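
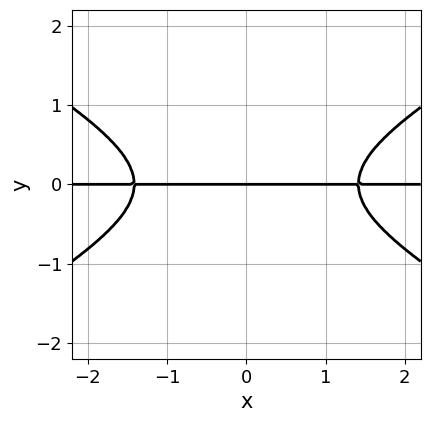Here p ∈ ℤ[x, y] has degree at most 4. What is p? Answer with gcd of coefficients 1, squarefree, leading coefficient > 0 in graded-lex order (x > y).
(a) Degree: a generic line meets the curve in up to 3 points, so deg p = 3.
(b) Symmetries: the x ↦ −x reflection is a symmetry, so x appears only in even powers.
(c) From the axis intercepts and sections: the visible x-axis segment lies entirely on the curve; one y-axis crossing is at y = 0.
(d) These observations pin down the coefficients.

x^2*y - 3*y^3 - 2*y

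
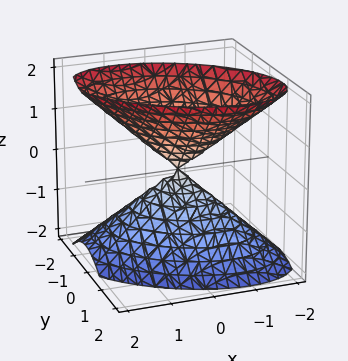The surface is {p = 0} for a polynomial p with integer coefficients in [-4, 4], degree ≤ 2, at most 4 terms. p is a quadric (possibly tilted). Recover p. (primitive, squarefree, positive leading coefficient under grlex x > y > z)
The picture has 2 separate pieces. Treating them together as one polynomial.
The degree is 2 — a generic line meets the surface in up to 2 points.
Reading off the gridlines: it meets the x-axis at x = 0 (among the integer gridlines); it meets the z-axis at z = 0 (among the integer gridlines).
Together with the visible shape, these determine p as stated.

2*x^2 + 2*x*y + 3*y^2 - 2*z^2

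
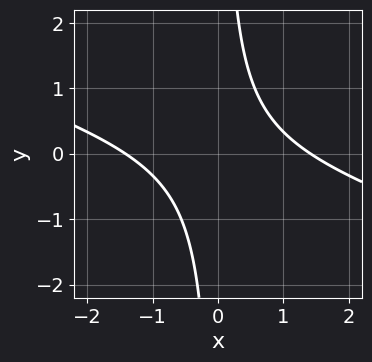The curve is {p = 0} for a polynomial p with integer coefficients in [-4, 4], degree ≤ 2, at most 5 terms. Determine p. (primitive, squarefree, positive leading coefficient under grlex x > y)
x^2 + 3*x*y - 2

1. deg p = 2. A generic line meets the curve in up to 2 points.
2. From the axis intercepts and sections: no y-intercept at any integer in the box.
3. Together with the visible shape, these determine p as stated.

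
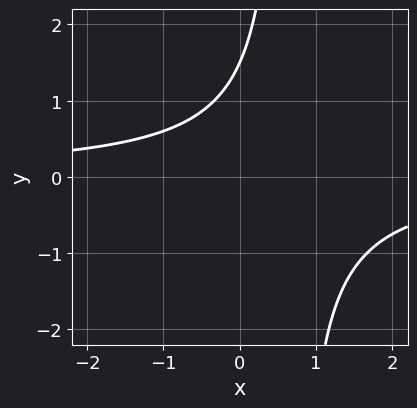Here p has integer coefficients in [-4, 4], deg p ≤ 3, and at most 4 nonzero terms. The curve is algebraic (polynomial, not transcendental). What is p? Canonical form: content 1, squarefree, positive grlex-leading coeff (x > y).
(a) Degree: a generic line meets the curve in up to 2 points, so deg p = 2.
(b) Observable constraints: the curve avoids every integer x-axis point in the box.
(c) Assembling these constraints gives the stated polynomial.

3*x*y - 2*y + 3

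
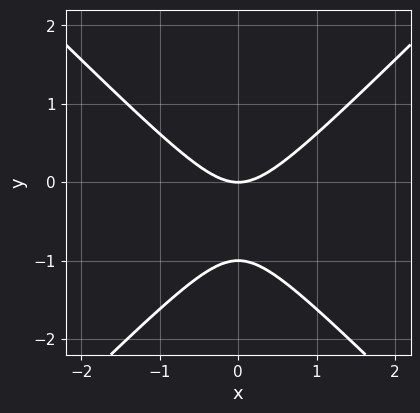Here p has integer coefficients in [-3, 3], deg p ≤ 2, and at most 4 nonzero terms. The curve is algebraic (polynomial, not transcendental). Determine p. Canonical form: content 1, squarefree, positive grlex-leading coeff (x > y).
1. The degree is 2 — a generic line meets the curve in up to 2 points.
2. Symmetries: the x ↦ −x reflection is a symmetry, so x appears only in even powers.
3. From the visible intercepts: the y-axis gridline crossings are at y ∈ {-1, 0}; it meets the x-axis at x = 0 (among the integer gridlines).
4. Putting this together gives p.

x^2 - y^2 - y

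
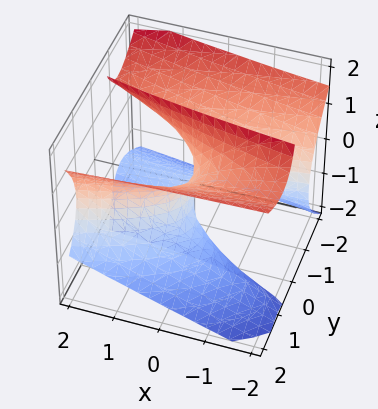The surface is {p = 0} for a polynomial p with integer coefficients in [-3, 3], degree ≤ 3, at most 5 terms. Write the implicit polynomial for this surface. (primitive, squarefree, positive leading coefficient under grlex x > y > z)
x*y*z + 2*y^3 - 3*y*z^2 - x*y - 2*x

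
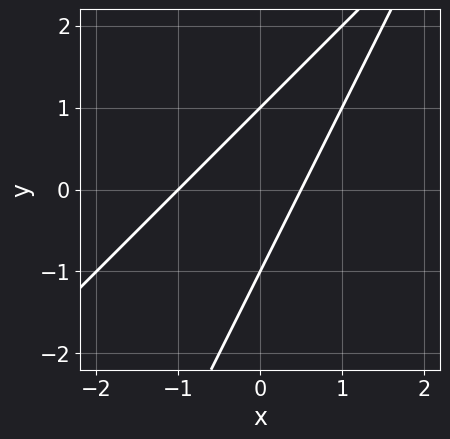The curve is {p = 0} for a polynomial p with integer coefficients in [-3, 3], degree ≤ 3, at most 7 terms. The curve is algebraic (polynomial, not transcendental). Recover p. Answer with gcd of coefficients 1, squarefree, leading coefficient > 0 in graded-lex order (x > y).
2*x^2 - 3*x*y + y^2 + x - 1

The degree is 2 — the shape is more complex than any degree-1 curve.
Against the integer gridlines: it meets the x-axis at x = -1 (among the integer gridlines); the y-axis gridline crossings are at y ∈ {-1, 1}.
Matching integer coefficients to the picture gives p.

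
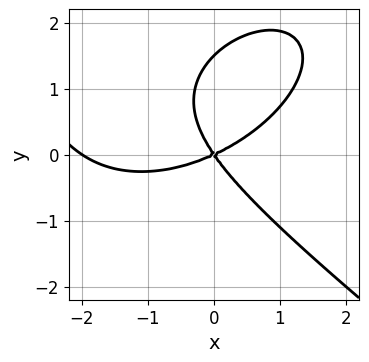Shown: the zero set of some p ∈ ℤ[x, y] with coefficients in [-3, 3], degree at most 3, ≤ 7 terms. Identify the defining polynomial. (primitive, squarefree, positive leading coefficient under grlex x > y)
First, deg p = 3. No degree-2 curve has this shape.
Then, from the visible intercepts: it meets the y-axis at y = 0 (among the integer gridlines); the x-axis gridline crossings are at x ∈ {-2, 0}.
Finally, fitting integer coefficients to these (and the overall shape) gives p.

x^3 + 2*y^3 + 2*x^2 - 3*x*y - 3*y^2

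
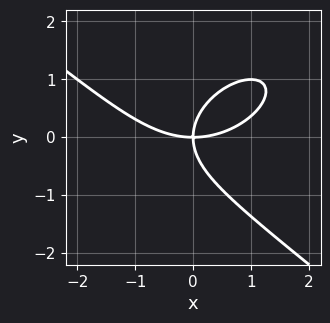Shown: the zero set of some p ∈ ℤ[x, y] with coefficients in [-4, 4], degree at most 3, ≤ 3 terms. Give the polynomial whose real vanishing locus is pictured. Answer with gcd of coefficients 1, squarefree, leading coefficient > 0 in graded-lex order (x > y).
x^3 + 2*y^3 - 3*x*y

1. The degree is 3 — no degree-2 curve has this shape.
2. Reading off the gridlines: it crosses the x-axis at the gridline x = 0; one y-axis crossing is at y = 0.
3. Assembling these constraints gives the stated polynomial.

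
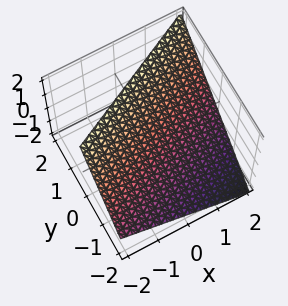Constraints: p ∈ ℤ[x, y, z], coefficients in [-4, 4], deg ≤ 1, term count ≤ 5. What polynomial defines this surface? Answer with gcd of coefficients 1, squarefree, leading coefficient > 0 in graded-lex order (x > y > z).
First, the degree is 1 — every cross-section is a straight line — this is a plane.
Next, checking where it meets the axes: one x-axis crossing is at x = 2; one y-axis crossing is at y = -1.
Finally, the integer polynomial consistent with all of this is the stated p. Check: (0, 0, 1) on the z-axis lies on the surface, and p(0, 0, 1) = 0. ✓

x - 2*y + 2*z - 2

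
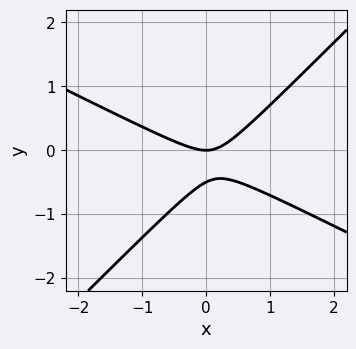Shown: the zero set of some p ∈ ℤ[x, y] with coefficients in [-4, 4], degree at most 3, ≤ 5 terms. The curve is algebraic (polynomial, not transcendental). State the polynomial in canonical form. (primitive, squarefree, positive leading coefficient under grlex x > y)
(a) Degree: a generic line meets the curve in up to 2 points, so deg p = 2.
(b) From the visible intercepts: it meets the y-axis at y = 0 (among the integer gridlines); it meets the x-axis at x = 0 (among the integer gridlines).
(c) Putting this together gives p.

x^2 + x*y - 2*y^2 - y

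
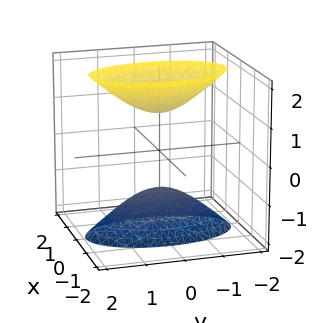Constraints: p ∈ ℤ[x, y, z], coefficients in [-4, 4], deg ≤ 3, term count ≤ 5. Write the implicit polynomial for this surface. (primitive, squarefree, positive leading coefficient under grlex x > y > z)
(a) I count 2 distinct pieces. They look like related sheets of one shape, so recover p as a whole.
(b) deg p = 2. Two separate bowl-shaped sheets opening away from each other; a quadric.
(c) Symmetries: mirror symmetry z ↦ −z ⇒ only even powers of z; the x ↦ −x reflection is a symmetry, so x appears only in even powers; the y ↦ −y reflection is a symmetry, so y appears only in even powers.
(d) Reading off the gridlines: among the integer gridlines, it crosses the z-axis at z ∈ {-1, 1}; the surface avoids every integer x-axis point in the box.
(e) Solving for integer coefficients yields p as stated.

3*x^2 + y^2 - z^2 + 1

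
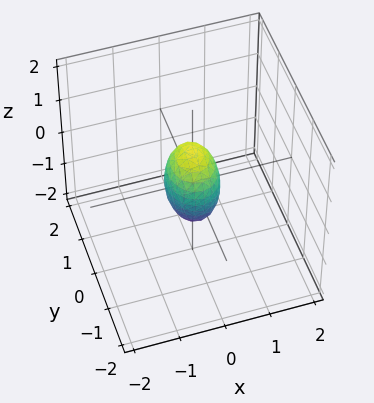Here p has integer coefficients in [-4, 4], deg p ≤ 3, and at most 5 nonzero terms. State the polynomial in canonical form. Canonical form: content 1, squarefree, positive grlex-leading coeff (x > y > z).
First, deg p = 2. Bounded and convex; a quadric.
Then, symmetries: mirror symmetry y ↦ −y ⇒ only even powers of y; the x ↦ −x reflection is a symmetry, so x appears only in even powers; mirror symmetry z ↦ −z ⇒ only even powers of z.
Next, checking where it meets the axes: among the integer gridlines, it crosses the z-axis at z ∈ {-1, 1}.
Finally, fitting integer coefficients to these (and the overall shape) gives p.

3*x^2 + 2*y^2 + z^2 - 1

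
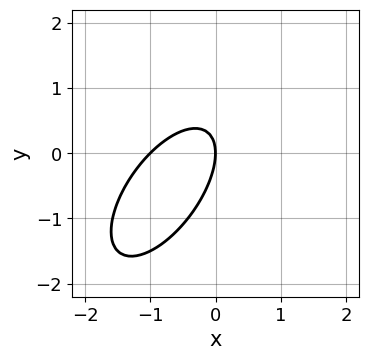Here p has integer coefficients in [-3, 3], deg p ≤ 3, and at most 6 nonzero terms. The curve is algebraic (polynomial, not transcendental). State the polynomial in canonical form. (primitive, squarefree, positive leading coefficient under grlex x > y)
3*x^2 - 3*x*y + 2*y^2 + 3*x

(a) deg p = 2. The shape is more complex than any degree-1 curve.
(b) From the axis intercepts and sections: it meets the y-axis at y = 0 (among the integer gridlines); among the integer gridlines, it crosses the x-axis at x ∈ {-1, 0}.
(c) Matching integer coefficients to the picture gives p.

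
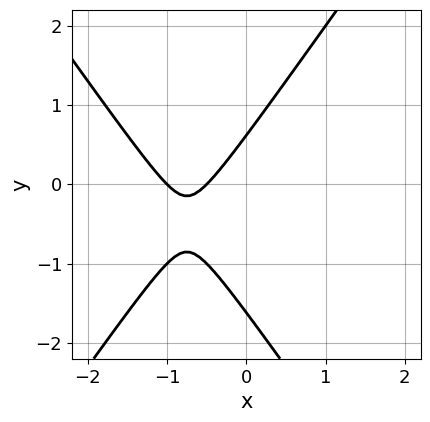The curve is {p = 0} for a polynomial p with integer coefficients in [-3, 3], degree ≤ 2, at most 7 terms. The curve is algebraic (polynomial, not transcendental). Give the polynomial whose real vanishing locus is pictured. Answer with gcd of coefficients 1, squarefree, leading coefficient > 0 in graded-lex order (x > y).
2*x^2 - y^2 + 3*x - y + 1

Degree: the shape is more complex than any degree-1 curve, so deg p = 2.
From the visible intercepts: one x-axis crossing is at x = -1.
Together with the visible shape, these determine p as stated.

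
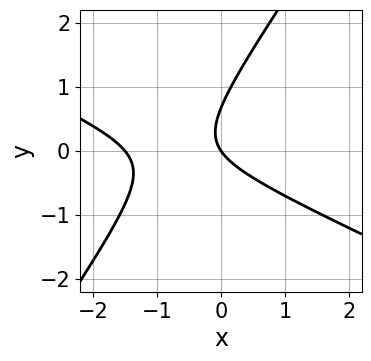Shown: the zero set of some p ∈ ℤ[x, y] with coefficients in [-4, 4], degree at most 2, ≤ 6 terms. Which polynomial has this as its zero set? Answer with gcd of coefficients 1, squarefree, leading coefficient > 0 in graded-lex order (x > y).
The degree is 2 — the shape is more complex than any degree-1 curve.
From the visible intercepts: it meets the y-axis at y = 0 (among the integer gridlines); it meets the x-axis at x = 0 (among the integer gridlines).
These observations pin down the coefficients.

2*x^2 + 3*x*y - 3*y^2 + 3*x + 2*y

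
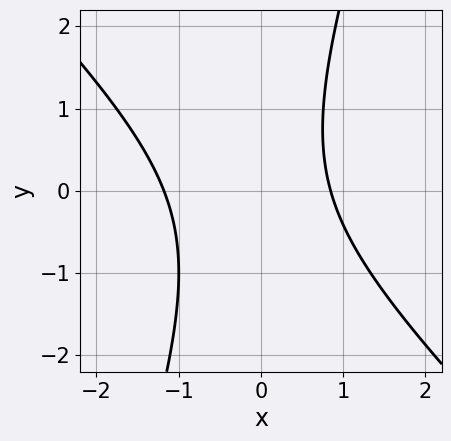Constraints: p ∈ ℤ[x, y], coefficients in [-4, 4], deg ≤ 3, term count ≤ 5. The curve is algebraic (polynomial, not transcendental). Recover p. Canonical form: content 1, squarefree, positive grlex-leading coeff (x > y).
(a) deg p = 2. A generic line meets the curve in up to 2 points.
(b) Observable constraints: it misses every integer gridline on the y-axis.
(c) Putting this together gives p.

3*x^2 + 2*x*y - y^2 + x - 3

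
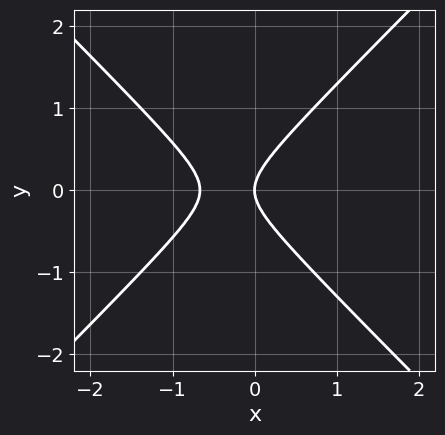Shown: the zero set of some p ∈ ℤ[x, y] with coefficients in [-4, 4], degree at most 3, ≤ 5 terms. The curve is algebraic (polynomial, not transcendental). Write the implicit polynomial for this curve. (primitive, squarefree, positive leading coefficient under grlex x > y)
3*x^2 - 3*y^2 + 2*x

Degree: the shape is more complex than any degree-1 curve, so deg p = 2.
Symmetries: the y ↦ −y reflection is a symmetry, so y appears only in even powers.
Observable constraints: it meets the y-axis at y = 0 (among the integer gridlines); it meets the x-axis at x = 0 (among the integer gridlines).
The integer polynomial consistent with all of this is the stated p.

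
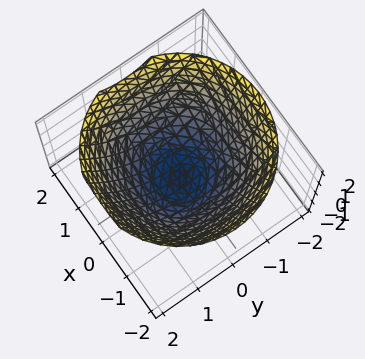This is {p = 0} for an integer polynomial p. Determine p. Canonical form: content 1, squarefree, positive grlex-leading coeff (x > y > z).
2*x^2 + 2*y^2 - 3*z - 3

The degree is 2 — a generic line meets the surface in up to 2 points.
Symmetries: the surface is invariant under rotation about z: p = q(x² + y², z).
From the visible intercepts: it meets the z-axis at z = -1 (among the integer gridlines); a circular section at z = 1 has radius between 1 and 2.
Fitting integer coefficients to these (and the overall shape) gives p.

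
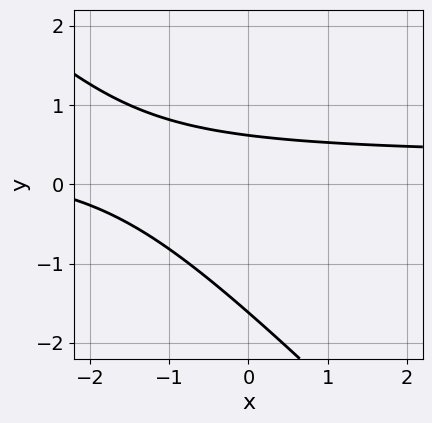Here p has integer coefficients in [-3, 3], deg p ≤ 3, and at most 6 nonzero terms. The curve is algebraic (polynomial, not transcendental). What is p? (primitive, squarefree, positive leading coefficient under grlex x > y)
3*x*y + 3*y^2 - x + 3*y - 3

First, the degree is 2 — no degree-1 curve has this shape.
Then, from the axis intercepts and sections: no x-intercept at any integer in the box.
Finally, matching integer coefficients to the picture gives p.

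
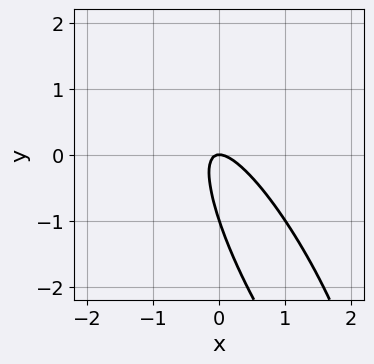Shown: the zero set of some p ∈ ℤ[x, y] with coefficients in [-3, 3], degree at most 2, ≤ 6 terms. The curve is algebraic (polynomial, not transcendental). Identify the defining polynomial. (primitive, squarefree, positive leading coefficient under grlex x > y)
deg p = 2.
Reading off the gridlines: among the integer gridlines, it crosses the y-axis at y ∈ {-1, 0}; it crosses the x-axis at the gridline x = 0.
Matching integer coefficients to the picture gives p.

3*x^2 + 3*x*y + y^2 + y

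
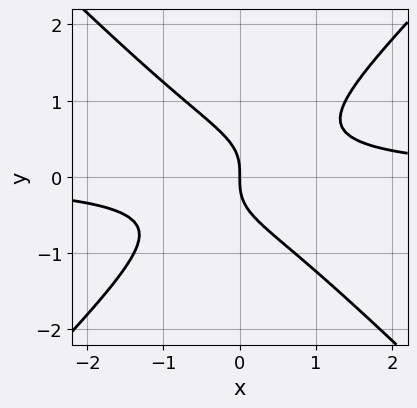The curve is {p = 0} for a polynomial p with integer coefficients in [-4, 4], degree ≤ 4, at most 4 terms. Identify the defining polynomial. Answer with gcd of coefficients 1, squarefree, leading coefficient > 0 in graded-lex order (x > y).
3*x^2*y - 3*y^3 - 2*x

(a) Degree: a generic line meets the curve in up to 3 points, so deg p = 3.
(b) Reading off the gridlines: it meets the y-axis at y = 0 (among the integer gridlines); it meets the x-axis at x = 0 (among the integer gridlines).
(c) Solving for integer coefficients yields p as stated.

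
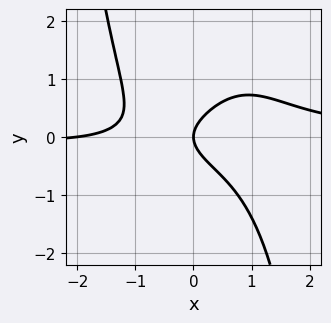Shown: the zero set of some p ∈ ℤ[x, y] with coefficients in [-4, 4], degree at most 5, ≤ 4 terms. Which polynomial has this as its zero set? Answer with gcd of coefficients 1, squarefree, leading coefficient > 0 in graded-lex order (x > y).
2*x^3*y - x^2 + 3*y^2 - 2*x

(a) The degree is 4 — a generic line meets the curve in up to 4 points.
(b) From the visible intercepts: the x-axis gridline crossings are at x ∈ {-2, 0}; it crosses the y-axis at the gridline y = 0.
(c) The integer polynomial consistent with all of this is the stated p.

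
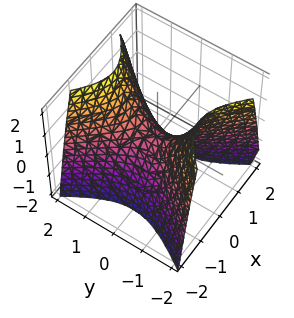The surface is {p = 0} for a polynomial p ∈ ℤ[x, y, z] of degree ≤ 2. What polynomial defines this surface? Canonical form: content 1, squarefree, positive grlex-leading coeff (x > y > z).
3*x^2 - 2*y^2 + 2*z

First, deg p = 2. A saddle surface; a quadric.
Next, symmetries: mirror symmetry x ↦ −x ⇒ only even powers of x; mirror symmetry y ↦ −y ⇒ only even powers of y.
Then, from the visible intercepts: it meets the z-axis at z = 0 (among the integer gridlines); it meets the x-axis at x = 0 (among the integer gridlines); one y-axis crossing is at y = 0.
Finally, these observations pin down the coefficients.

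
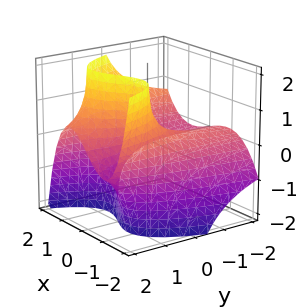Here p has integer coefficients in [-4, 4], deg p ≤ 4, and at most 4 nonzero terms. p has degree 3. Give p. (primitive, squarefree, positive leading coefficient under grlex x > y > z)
Degree: a generic line meets the surface in up to 3 points, so deg p = 3.
Observable constraints: it meets the x-axis at x = 0 (among the integer gridlines); every point of the y-axis in the box is on the surface.
Matching integer coefficients to the picture gives p.

x^3 + 2*y*z - 2*x - 2*z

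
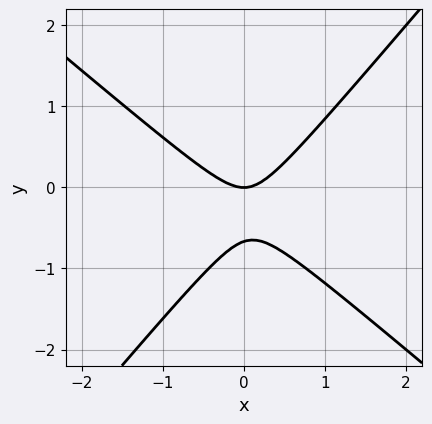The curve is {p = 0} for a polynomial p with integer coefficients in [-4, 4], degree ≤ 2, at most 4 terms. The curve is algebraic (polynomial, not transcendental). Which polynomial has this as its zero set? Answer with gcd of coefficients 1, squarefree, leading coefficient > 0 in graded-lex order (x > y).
3*x^2 + x*y - 3*y^2 - 2*y

(a) deg p = 2.
(b) From the visible intercepts: it meets the x-axis at x = 0 (among the integer gridlines); one y-axis crossing is at y = 0.
(c) Solving for integer coefficients yields p as stated.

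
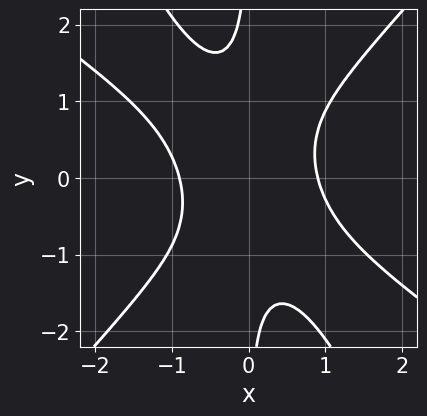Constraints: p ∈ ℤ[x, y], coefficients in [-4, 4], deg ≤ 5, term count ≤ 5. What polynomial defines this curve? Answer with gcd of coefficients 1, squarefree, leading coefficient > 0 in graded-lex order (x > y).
1. The degree is 4 — a generic line meets the curve in up to 4 points.
2. From the axis intercepts and sections: no y-intercept at any integer in the box.
3. Assembling these constraints gives the stated polynomial.

3*x^4 + 3*x^3*y - 3*x^2*y^2 - 2*x*y^3 - 2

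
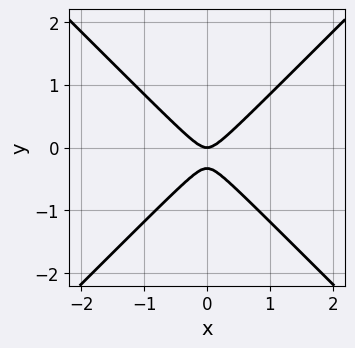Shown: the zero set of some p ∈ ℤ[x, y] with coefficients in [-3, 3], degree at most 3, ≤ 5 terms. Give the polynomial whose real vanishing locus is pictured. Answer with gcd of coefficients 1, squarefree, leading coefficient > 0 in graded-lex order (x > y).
1. Degree: no degree-1 curve has this shape, so deg p = 2.
2. Symmetries: mirror symmetry x ↦ −x ⇒ only even powers of x.
3. Against the integer gridlines: one y-axis crossing is at y = 0; it meets the x-axis at x = 0 (among the integer gridlines).
4. Assembling these constraints gives the stated polynomial.

3*x^2 - 3*y^2 - y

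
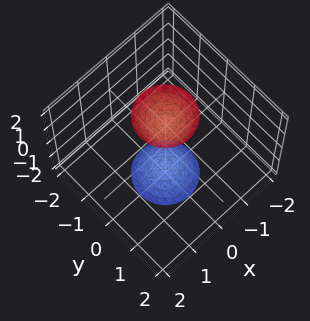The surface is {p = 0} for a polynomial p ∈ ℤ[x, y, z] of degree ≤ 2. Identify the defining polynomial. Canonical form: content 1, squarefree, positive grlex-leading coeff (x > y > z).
3*x^2 + 3*y^2 - z^2 + 2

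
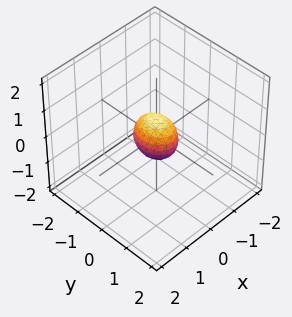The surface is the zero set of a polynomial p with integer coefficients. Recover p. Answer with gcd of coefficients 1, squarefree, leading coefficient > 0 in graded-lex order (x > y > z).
First, the degree is 2 — bounded and convex; a quadric.
Next, symmetries: mirror symmetry y ↦ −y ⇒ only even powers of y; the x ↦ −x reflection is a symmetry, so x appears only in even powers; it's symmetric under z → −z, forcing even powers of z.
Finally, the integer polynomial consistent with all of this is the stated p.

3*x^2 + 2*y^2 + 2*z^2 - 1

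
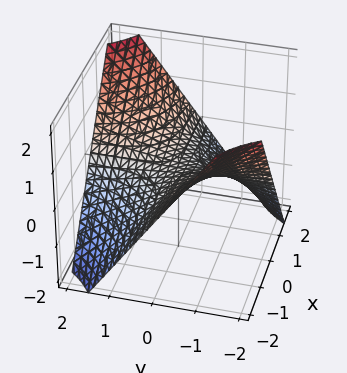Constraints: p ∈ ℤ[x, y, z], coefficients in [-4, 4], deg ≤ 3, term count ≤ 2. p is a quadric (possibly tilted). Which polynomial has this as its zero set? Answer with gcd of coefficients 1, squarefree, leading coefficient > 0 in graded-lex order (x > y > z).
1. deg p = 2.
2. From the axis intercepts and sections: every point of the x-axis in the box is on the surface; it meets the z-axis at z = 0 (among the integer gridlines); every point of the y-axis in the box is on the surface.
3. The integer polynomial consistent with all of this is the stated p.

2*x*y - 3*z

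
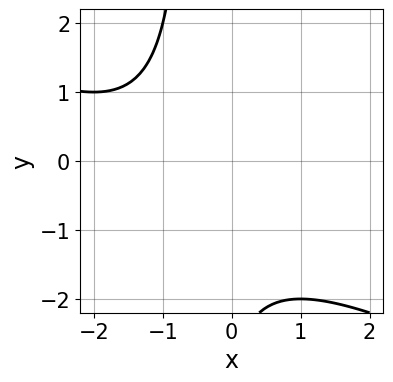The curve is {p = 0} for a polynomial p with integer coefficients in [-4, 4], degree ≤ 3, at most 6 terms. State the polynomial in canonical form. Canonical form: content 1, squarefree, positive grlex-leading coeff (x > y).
1. deg p = 2. A generic line meets the curve in up to 2 points.
2. Checking where it meets the axes: it misses every integer gridline on the y-axis; it misses every integer gridline on the x-axis.
3. Together with the visible shape, these determine p as stated.

x^2 + 2*x*y + 2*x + y + 3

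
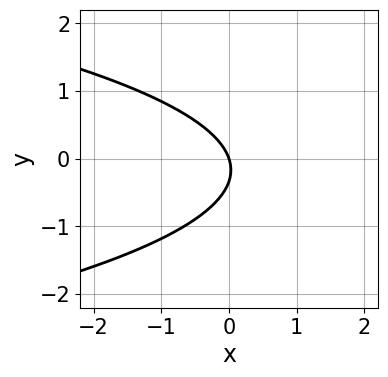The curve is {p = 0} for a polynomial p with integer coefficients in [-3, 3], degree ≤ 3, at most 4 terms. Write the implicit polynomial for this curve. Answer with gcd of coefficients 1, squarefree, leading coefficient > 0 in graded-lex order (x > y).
3*y^2 + 3*x + y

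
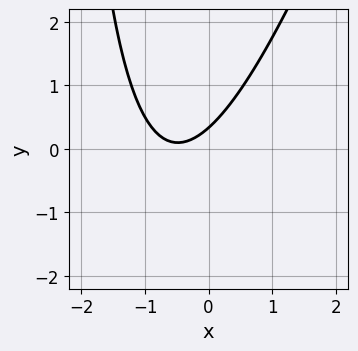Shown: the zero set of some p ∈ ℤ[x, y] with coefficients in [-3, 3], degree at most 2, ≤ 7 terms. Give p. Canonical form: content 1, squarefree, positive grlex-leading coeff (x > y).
Degree: no degree-1 curve has this shape, so deg p = 2.
Observable constraints: the curve avoids every integer x-axis point in the box.
Solving for integer coefficients yields p as stated.

3*x^2 - x*y + 3*x - 3*y + 1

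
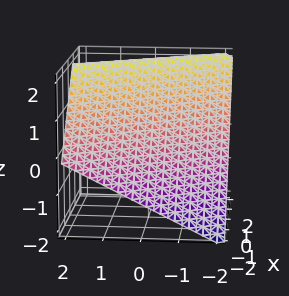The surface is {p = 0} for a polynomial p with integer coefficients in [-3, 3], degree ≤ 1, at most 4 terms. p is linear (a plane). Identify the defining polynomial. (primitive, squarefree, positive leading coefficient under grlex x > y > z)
The degree is 1 — every cross-section is a straight line — this is a plane.
Checking where it meets the axes: one y-axis crossing is at y = -2; one x-axis crossing is at x = -1; it meets the z-axis at z = 1 (among the integer gridlines).
The integer polynomial consistent with all of this is the stated p.

2*x + y - 2*z + 2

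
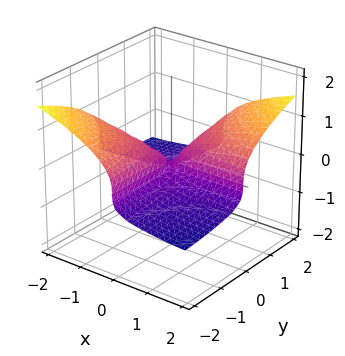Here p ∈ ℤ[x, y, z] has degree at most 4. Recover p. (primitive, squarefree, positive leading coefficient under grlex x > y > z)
1. The degree is 3 — a generic line meets the surface in up to 3 points.
2. From the axis intercepts and sections: one z-axis crossing is at z = 0; every point of the x-axis in the box is on the surface; every point of the y-axis in the box is on the surface.
3. Fitting integer coefficients to these (and the overall shape) gives p.

x*y*z - 3*z^3 + x*y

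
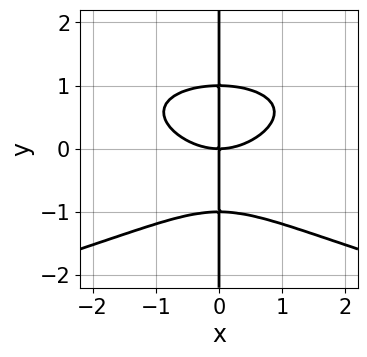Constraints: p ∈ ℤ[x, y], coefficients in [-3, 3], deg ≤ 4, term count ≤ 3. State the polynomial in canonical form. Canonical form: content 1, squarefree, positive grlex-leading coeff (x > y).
2*x*y^3 + x^3 - 2*x*y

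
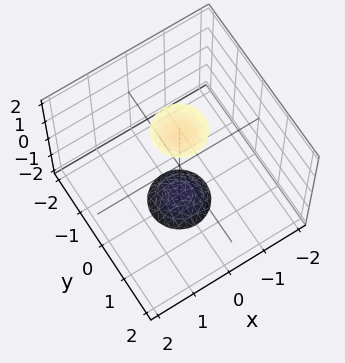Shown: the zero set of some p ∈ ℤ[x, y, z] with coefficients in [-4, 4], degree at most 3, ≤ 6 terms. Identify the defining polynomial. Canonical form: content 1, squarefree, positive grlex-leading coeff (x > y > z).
1. I count 2 distinct pieces. Treating them together as one polynomial.
2. deg p = 2. Two separate bowl-shaped sheets opening away from each other; a quadric.
3. Symmetries: rotational symmetry about the z-axis ⇒ p depends on x, y only through x² + y²; it's symmetric under z → −z, forcing even powers of z.
4. Checking where it meets the axes: it misses every integer gridline on the y-axis; a circular section at z = 2 has radius between 0 and 1; it misses every integer gridline on the x-axis.
5. Solving for integer coefficients yields p as stated.

3*x^2 + 3*y^2 - z^2 + 3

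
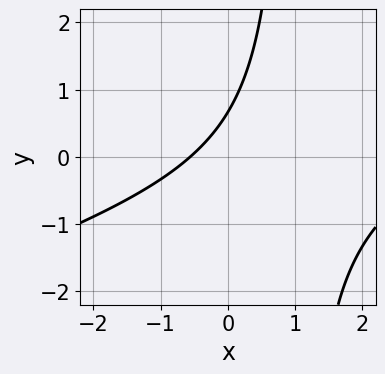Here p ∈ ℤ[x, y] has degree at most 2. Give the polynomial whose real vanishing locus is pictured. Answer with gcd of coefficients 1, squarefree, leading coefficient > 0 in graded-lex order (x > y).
First, deg p = 2. The shape is more complex than any degree-1 curve.
Finally, putting this together gives p.

x^2 - 3*x*y - 3*x + 3*y - 2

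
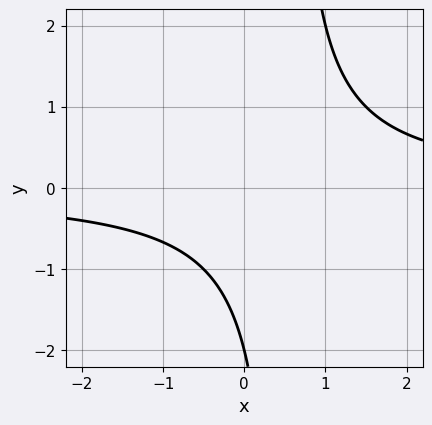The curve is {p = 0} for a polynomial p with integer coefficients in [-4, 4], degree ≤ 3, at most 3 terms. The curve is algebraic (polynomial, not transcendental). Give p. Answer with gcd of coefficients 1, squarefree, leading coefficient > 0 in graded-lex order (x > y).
2*x*y - y - 2

(a) The degree is 2 — the shape is more complex than any degree-1 curve.
(b) Observable constraints: it misses every integer gridline on the x-axis; it meets the y-axis at y = -2 (among the integer gridlines).
(c) These observations pin down the coefficients.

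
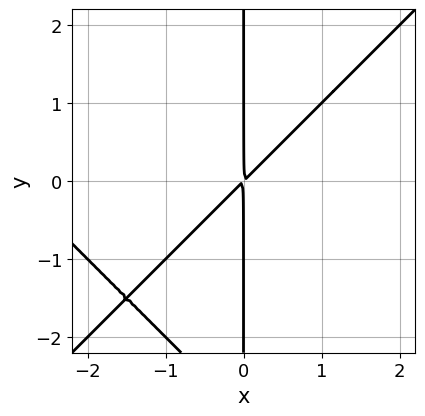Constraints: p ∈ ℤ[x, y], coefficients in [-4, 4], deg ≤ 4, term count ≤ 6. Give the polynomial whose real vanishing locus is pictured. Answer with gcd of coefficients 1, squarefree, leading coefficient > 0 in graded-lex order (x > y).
x^3 - x*y^2 + 3*x^2 - 3*x*y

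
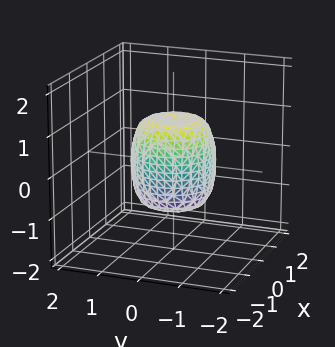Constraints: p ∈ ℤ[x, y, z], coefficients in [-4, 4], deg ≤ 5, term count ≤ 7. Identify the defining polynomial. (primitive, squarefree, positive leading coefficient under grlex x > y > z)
2*x^4 + 4*x^2*y^2 + 2*y^4 - x^2 - y^2 + z^2 - 1

First, degree: the shape is more complex than any degree-3 surface, so deg p = 4.
Next, symmetries: the surface is invariant under rotation about z: p = q(x² + y², z).
Then, from the axis intercepts and sections: a circular section at z = 0 has radius exactly 1; among the integer gridlines, it crosses the x-axis at x ∈ {-1, 1}; the y-axis gridline crossings are at y ∈ {-1, 1}.
Finally, putting this together gives p.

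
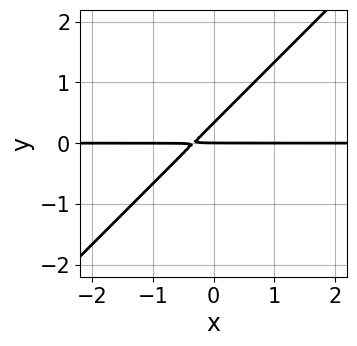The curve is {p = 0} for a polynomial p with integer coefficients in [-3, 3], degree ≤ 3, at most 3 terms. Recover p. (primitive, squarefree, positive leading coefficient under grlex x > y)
3*x*y - 3*y^2 + y

Degree: a generic line meets the curve in up to 2 points, so deg p = 2.
From the axis intercepts and sections: every point of the x-axis in the box is on the curve; it crosses the y-axis at the gridline y = 0.
The integer polynomial consistent with all of this is the stated p.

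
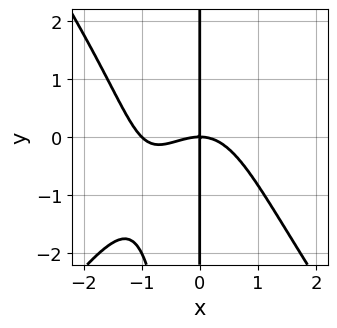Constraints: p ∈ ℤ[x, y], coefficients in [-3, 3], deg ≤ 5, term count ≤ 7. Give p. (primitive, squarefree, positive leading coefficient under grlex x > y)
First, deg p = 4. The shape is more complex than any degree-3 curve.
Then, against the integer gridlines: every point of the y-axis in the box is on the curve; among the integer gridlines, it crosses the x-axis at x ∈ {-1, 0}.
Finally, assembling these constraints gives the stated polynomial.

2*x^4 - x^2*y^2 + 2*x^3 + x^2*y + 3*x*y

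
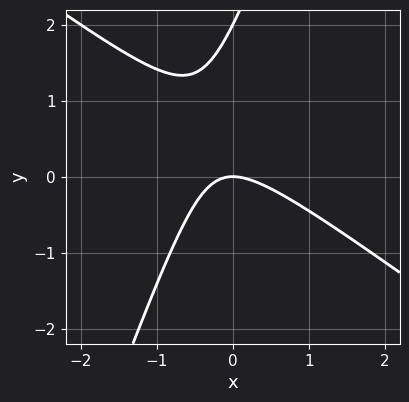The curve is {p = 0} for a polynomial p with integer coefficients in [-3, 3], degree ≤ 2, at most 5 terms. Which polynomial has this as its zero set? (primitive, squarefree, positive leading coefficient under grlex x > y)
Degree: no degree-1 curve has this shape, so deg p = 2.
Against the integer gridlines: the y-axis gridline crossings are at y ∈ {0, 2}; it crosses the x-axis at the gridline x = 0.
Putting this together gives p.

2*x^2 + 2*x*y - y^2 + 2*y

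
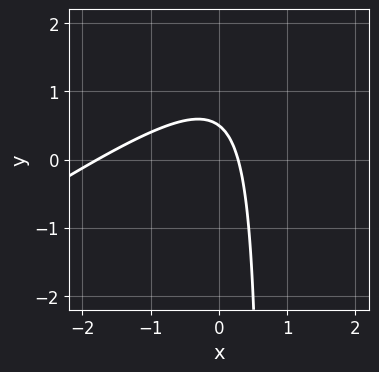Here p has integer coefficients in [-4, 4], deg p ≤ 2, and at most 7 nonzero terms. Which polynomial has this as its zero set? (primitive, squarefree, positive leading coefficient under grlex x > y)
2*x^2 - 3*x*y + 3*x + 2*y - 1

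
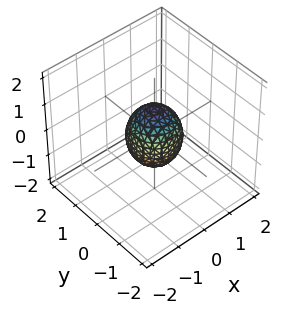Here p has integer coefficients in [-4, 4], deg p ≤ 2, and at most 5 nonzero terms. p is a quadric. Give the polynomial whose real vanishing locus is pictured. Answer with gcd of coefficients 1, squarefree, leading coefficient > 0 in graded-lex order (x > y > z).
1. The degree is 2 — a closed, bounded, convex surface; a quadric.
2. Symmetries: the surface is invariant under rotation about z: p = q(x² + y², z); mirror symmetry z ↦ −z ⇒ only even powers of z.
3. From the visible intercepts: the z-axis gridline crossings are at z ∈ {-1, 1}; a circular section at z = 0 has radius between 0 and 1.
4. Fitting integer coefficients to these (and the overall shape) gives p.

3*x^2 + 3*y^2 + 2*z^2 - 2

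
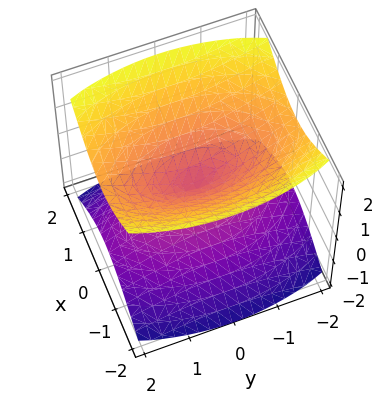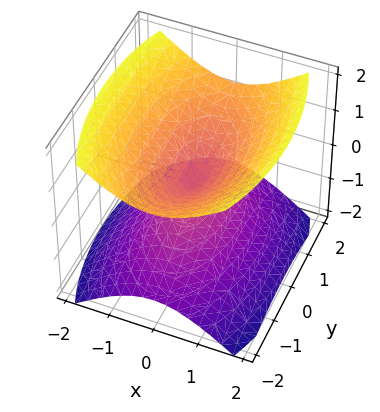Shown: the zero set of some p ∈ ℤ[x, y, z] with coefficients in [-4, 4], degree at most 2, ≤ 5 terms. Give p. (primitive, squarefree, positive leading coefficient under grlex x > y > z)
There are 2 components.
deg p = 2.
Symmetries: the z ↦ −z reflection is a symmetry, so z appears only in even powers; it's symmetric under x → −x, forcing even powers of x; the y ↦ −y reflection is a symmetry, so y appears only in even powers.
Reading off the gridlines: one z-axis crossing is at z = 0; one y-axis crossing is at y = 0; it crosses the x-axis at the gridline x = 0.
Solving for integer coefficients yields p as stated.

3*x^2 + y^2 - 3*z^2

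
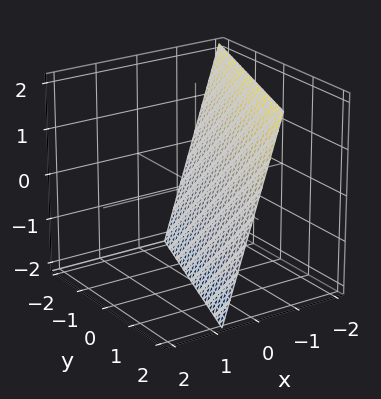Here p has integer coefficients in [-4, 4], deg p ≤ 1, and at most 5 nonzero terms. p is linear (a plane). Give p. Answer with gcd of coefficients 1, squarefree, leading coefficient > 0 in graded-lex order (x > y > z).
1. deg p = 1. The surface is flat (a plane).
2. Reading off the gridlines: it meets the y-axis at y = 2 (among the integer gridlines); it meets the z-axis at z = -2 (among the integer gridlines).
3. These observations pin down the coefficients.

3*x - y + z + 2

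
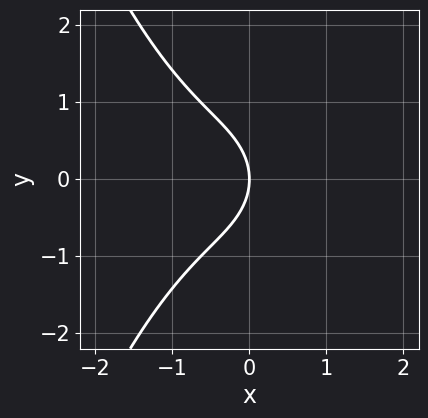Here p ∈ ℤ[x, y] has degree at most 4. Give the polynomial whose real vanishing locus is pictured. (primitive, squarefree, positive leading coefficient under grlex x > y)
2*x^3 + x^2 + 2*y^2 + 3*x

1. The degree is 3 — the shape is more complex than any degree-2 curve.
2. Symmetries: it's symmetric under y → −y, forcing even powers of y.
3. Observable constraints: it meets the x-axis at x = 0 (among the integer gridlines); it meets the y-axis at y = 0 (among the integer gridlines).
4. The integer polynomial consistent with all of this is the stated p.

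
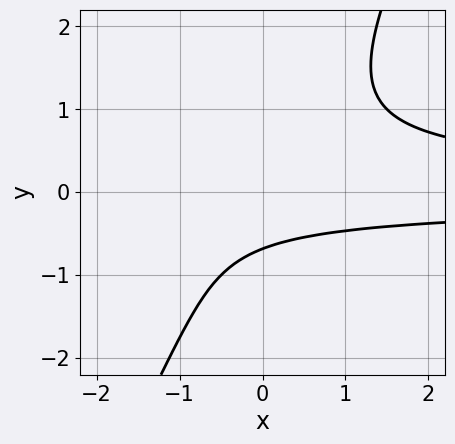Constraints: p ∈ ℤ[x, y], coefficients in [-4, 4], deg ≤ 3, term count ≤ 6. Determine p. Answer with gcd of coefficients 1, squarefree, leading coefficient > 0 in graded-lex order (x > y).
2*x*y^2 - y^3 - y - 1

(a) Degree: a generic line meets the curve in up to 3 points, so deg p = 3.
(b) From the axis intercepts and sections: the curve avoids every integer x-axis point in the box.
(c) These observations pin down the coefficients.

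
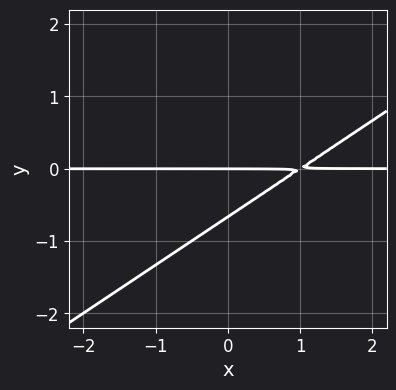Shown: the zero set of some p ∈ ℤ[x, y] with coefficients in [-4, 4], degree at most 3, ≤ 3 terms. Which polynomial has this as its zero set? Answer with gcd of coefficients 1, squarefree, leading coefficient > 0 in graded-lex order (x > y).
(a) The degree is 2 — a generic line meets the curve in up to 2 points.
(b) From the axis intercepts and sections: every point of the x-axis in the box is on the curve; one y-axis crossing is at y = 0.
(c) These observations pin down the coefficients.

2*x*y - 3*y^2 - 2*y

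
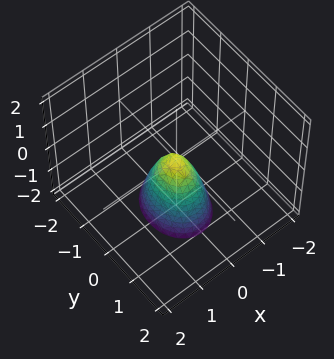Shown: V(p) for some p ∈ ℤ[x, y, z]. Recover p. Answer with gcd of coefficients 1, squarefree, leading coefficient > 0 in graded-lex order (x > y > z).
3*x^2 + 2*y^2 + z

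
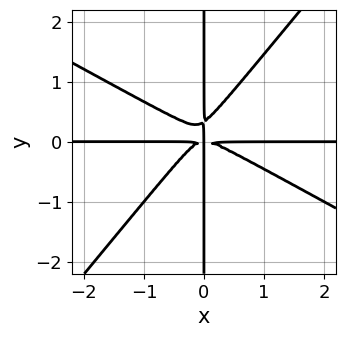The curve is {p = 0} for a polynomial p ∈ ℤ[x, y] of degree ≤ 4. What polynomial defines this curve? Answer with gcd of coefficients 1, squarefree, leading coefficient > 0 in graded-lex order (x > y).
1. Degree: the shape is more complex than any degree-3 curve, so deg p = 4.
2. Observable constraints: the visible x-axis segment lies entirely on the curve; the visible y-axis segment lies entirely on the curve.
3. Putting this together gives p.

2*x^3*y + 2*x^2*y^2 - 3*x*y^3 + x*y^2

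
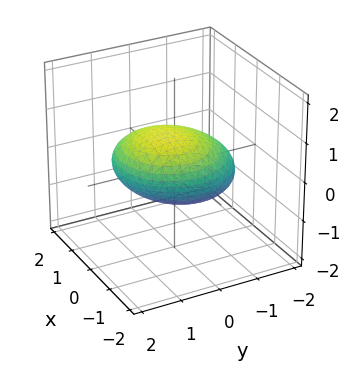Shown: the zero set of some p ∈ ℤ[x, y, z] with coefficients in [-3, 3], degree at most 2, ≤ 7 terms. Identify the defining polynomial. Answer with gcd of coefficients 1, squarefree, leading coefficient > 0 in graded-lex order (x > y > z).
x^2 + x*z + y^2 - y*z + 2*z^2 - 2

(a) Degree: no degree-1 surface has this shape, so deg p = 2.
(b) Against the integer gridlines: among the integer gridlines, it crosses the z-axis at z ∈ {-1, 1}.
(c) These observations pin down the coefficients.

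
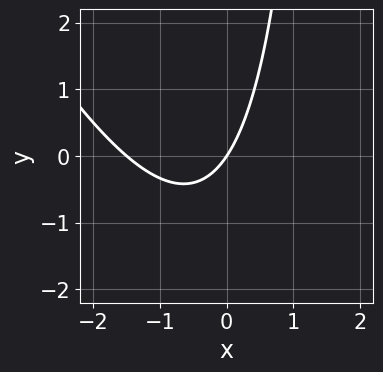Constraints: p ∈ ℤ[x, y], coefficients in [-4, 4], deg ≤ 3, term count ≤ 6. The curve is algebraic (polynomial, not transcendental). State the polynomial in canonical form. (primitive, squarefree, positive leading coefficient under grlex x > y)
2*x^2 + x*y + 3*x - 2*y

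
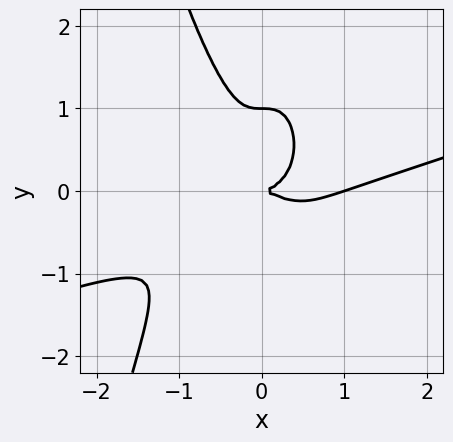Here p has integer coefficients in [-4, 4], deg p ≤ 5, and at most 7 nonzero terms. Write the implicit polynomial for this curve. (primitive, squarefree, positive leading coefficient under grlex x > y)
1. The degree is 4 — a generic line meets the curve in up to 4 points.
2. From the axis intercepts and sections: the y-axis gridline crossings are at y ∈ {0, 1}; the x-axis gridline crossings are at x ∈ {0, 1}.
3. The integer polynomial consistent with all of this is the stated p.

x^4 - 3*x^3*y - x^3 - y^3 + y^2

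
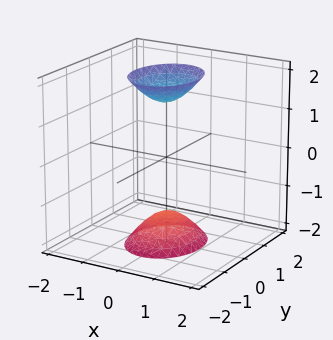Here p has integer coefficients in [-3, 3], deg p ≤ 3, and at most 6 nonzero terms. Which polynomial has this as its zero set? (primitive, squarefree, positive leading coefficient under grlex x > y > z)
3*x^2 + 2*y^2 - z^2 + 2

1. The picture has 2 separate pieces. They look like related sheets of one shape, so recover p as a whole.
2. Degree: two sheets facing apart; a quadric, so deg p = 2.
3. Symmetries: the x ↦ −x reflection is a symmetry, so x appears only in even powers; it's symmetric under y → −y, forcing even powers of y; it's symmetric under z → −z, forcing even powers of z.
4. Against the integer gridlines: the surface avoids every integer x-axis point in the box; no y-intercept at any integer in the box.
5. Assembling these constraints gives the stated polynomial.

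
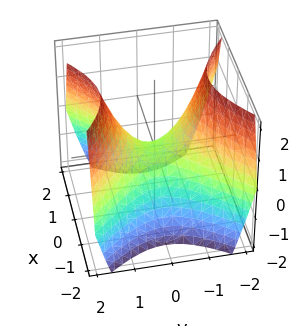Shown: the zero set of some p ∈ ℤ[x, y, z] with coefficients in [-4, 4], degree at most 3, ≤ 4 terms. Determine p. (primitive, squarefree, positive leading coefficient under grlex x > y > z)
First, degree: a hyperbolic paraboloid; a quadric, so deg p = 2.
Next, symmetries: it's symmetric under y → −y, forcing even powers of y; the x ↦ −x reflection is a symmetry, so x appears only in even powers.
Then, from the axis intercepts and sections: one y-axis crossing is at y = 0; it crosses the x-axis at the gridline x = 0; it crosses the z-axis at the gridline z = 0.
Finally, together with the visible shape, these determine p as stated.

x^2 - y^2 + z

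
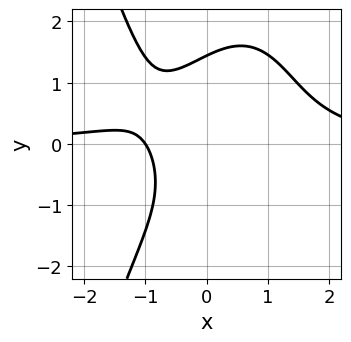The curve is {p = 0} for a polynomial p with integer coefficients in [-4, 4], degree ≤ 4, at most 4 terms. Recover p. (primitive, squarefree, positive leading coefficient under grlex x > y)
(a) Degree: no degree-3 curve has this shape, so deg p = 4.
(b) Against the integer gridlines: it meets the x-axis at x = -1 (among the integer gridlines).
(c) Together with the visible shape, these determine p as stated.

2*x^3*y + y^3 - 3*x - 3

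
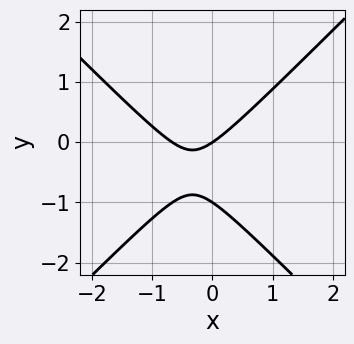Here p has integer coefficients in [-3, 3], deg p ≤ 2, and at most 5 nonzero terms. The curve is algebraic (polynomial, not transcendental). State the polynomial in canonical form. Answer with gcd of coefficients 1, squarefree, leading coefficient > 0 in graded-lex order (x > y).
First, deg p = 2. A generic line meets the curve in up to 2 points.
Then, checking where it meets the axes: one x-axis crossing is at x = 0; among the integer gridlines, it crosses the y-axis at y ∈ {-1, 0}.
Finally, fitting integer coefficients to these (and the overall shape) gives p.

3*x^2 - 3*y^2 + 2*x - 3*y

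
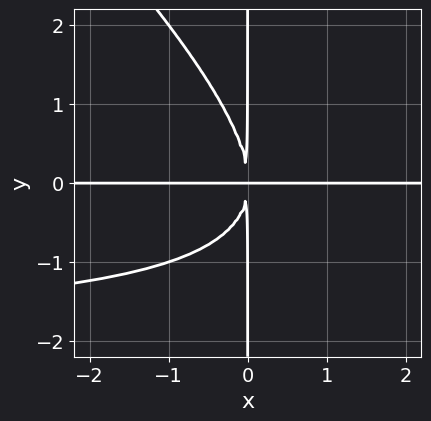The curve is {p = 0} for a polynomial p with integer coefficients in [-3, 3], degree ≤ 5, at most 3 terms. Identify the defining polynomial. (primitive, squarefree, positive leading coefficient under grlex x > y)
(a) Degree: the shape is more complex than any degree-3 curve, so deg p = 4.
(b) Checking where it meets the axes: the visible y-axis segment lies entirely on the curve; the visible x-axis segment lies entirely on the curve.
(c) These observations pin down the coefficients.

x^2*y^2 + x*y^3 + 2*x^2*y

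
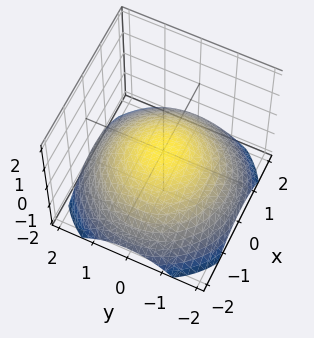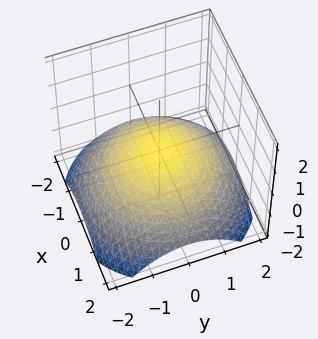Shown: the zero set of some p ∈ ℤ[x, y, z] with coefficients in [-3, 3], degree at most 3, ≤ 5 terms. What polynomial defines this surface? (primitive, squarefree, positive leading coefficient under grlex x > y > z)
First, deg p = 2. A single bowl opening along one axis; a quadric.
Then, by symmetry, every cross-section ⟂ z is a circle, so x, y appear only via x² + y².
Next, against the integer gridlines: it crosses the z-axis at the gridline z = 0; it crosses the y-axis at the gridline y = 0; a circular section at z = -1 has radius between 1 and 2.
Finally, matching integer coefficients to the picture gives p.

x^2 + y^2 + 3*z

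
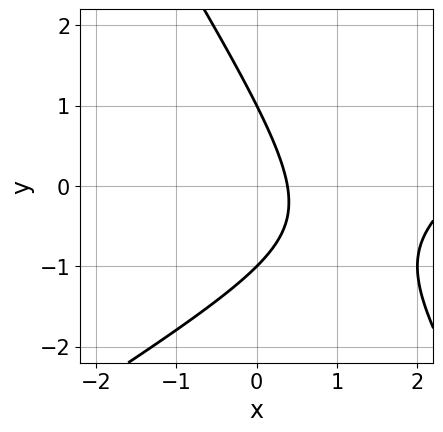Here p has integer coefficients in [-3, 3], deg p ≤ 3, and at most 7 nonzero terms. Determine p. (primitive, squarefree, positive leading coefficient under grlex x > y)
(a) The degree is 2 — no degree-1 curve has this shape.
(b) From the visible intercepts: among the integer gridlines, it crosses the y-axis at y ∈ {-1, 1}.
(c) These observations pin down the coefficients.

x^2 - x*y - y^2 - 3*x + 1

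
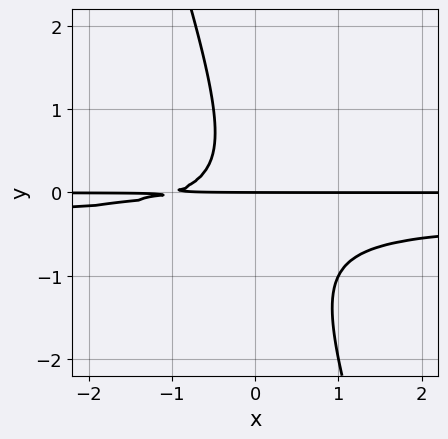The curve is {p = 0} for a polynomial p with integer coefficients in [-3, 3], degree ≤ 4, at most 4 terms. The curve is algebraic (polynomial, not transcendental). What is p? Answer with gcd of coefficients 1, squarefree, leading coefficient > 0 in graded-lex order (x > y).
3*x*y^2 + y^3 + x*y + y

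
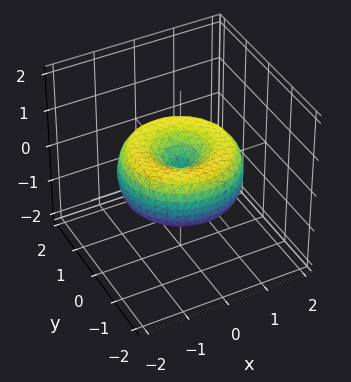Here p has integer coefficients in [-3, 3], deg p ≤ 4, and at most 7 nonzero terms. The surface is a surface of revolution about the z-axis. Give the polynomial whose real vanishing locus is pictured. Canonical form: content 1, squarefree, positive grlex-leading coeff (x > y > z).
x^4 + 2*x^2*y^2 + y^4 - 2*x^2 - 2*y^2 + 2*z^2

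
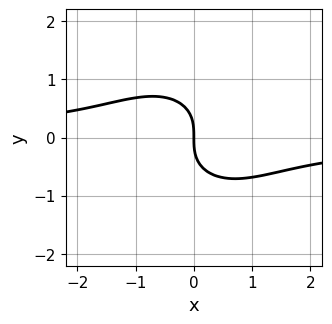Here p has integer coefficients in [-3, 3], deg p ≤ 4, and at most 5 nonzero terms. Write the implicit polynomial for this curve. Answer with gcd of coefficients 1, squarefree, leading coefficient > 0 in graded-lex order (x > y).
1. deg p = 3.
2. Against the integer gridlines: it crosses the x-axis at the gridline x = 0; one y-axis crossing is at y = 0.
3. Assembling these constraints gives the stated polynomial.

x^2*y + y^3 + x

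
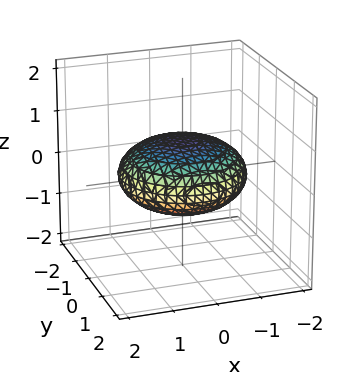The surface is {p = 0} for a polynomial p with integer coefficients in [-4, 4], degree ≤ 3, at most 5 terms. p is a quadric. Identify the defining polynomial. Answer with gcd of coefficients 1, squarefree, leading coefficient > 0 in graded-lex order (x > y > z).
x^2 + y^2 + 3*z^2 - 2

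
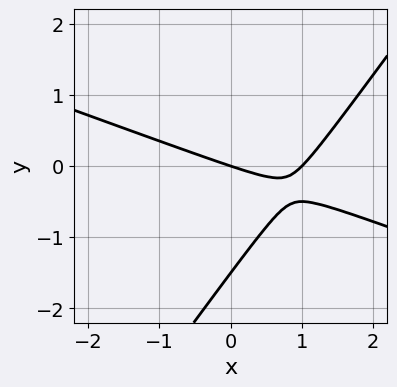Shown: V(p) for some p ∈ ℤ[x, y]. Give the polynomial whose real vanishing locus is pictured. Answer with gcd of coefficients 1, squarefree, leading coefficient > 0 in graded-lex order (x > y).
x^2 + 2*x*y - 2*y^2 - x - 3*y

1. The degree is 2 — no degree-1 curve has this shape.
2. From the axis intercepts and sections: among the integer gridlines, it crosses the x-axis at x ∈ {0, 1}; it crosses the y-axis at the gridline y = 0.
3. Assembling these constraints gives the stated polynomial.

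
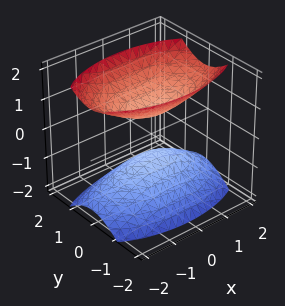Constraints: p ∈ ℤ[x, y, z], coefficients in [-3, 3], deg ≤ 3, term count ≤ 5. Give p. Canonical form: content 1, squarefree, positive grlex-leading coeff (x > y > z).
x^2 + 3*y^2 - 2*z^2 + 1

1. I count 2 distinct pieces. They look like related sheets of one shape, so recover p as a whole.
2. The degree is 2 — two sheets facing apart; a quadric.
3. Symmetries: mirror symmetry x ↦ −x ⇒ only even powers of x; mirror symmetry z ↦ −z ⇒ only even powers of z; the y ↦ −y reflection is a symmetry, so y appears only in even powers.
4. From the axis intercepts and sections: the surface avoids every integer x-axis point in the box; the surface avoids every integer y-axis point in the box.
5. Putting this together gives p.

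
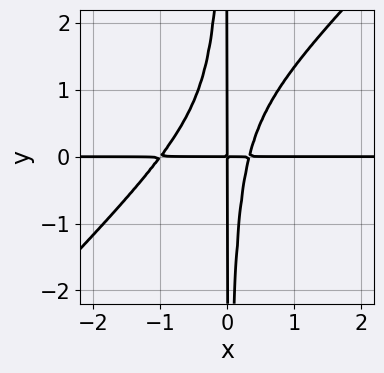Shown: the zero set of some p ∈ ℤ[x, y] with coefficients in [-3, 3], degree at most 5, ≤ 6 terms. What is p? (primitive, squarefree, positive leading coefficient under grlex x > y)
3*x^3*y - 3*x^2*y^2 + 2*x^2*y - x*y

deg p = 4. A generic line meets the curve in up to 4 points.
From the axis intercepts and sections: every point of the x-axis in the box is on the curve; the visible y-axis segment lies entirely on the curve.
Solving for integer coefficients yields p as stated.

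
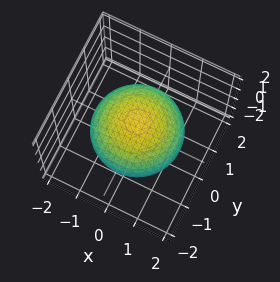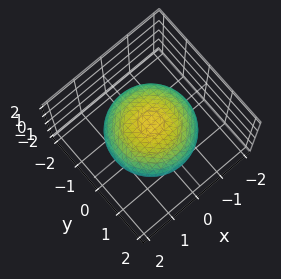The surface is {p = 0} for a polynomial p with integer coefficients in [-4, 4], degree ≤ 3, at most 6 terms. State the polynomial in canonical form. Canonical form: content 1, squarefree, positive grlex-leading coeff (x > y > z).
1. The degree is 2 — a closed, bounded, convex surface; a quadric.
2. Symmetries: it's symmetric under z → −z, forcing even powers of z; every cross-section ⟂ z is a circle, so x, y appear only via x² + y².
3. Observable constraints: among the integer gridlines, it crosses the z-axis at z ∈ {-1, 1}; a circular section at z = 0 has radius between 1 and 2.
4. Together with the visible shape, these determine p as stated.

x^2 + y^2 + 2*z^2 - 2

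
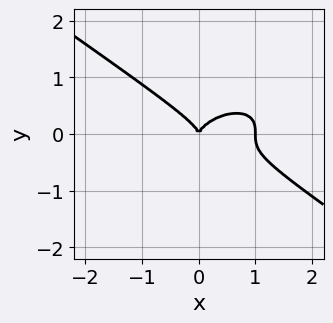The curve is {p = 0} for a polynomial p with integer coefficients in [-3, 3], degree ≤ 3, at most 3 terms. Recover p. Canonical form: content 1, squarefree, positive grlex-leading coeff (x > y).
x^3 + 3*y^3 - x^2

First, the degree is 3 — a generic line meets the curve in up to 3 points.
Next, from the visible intercepts: among the integer gridlines, it crosses the x-axis at x ∈ {0, 1}; it meets the y-axis at y = 0 (among the integer gridlines).
Finally, fitting integer coefficients to these (and the overall shape) gives p.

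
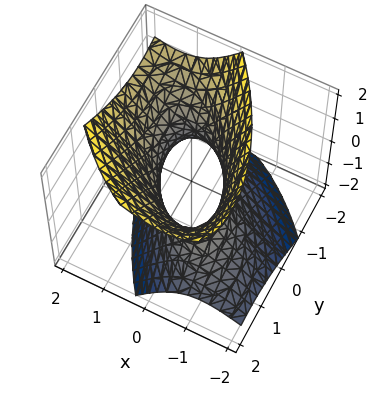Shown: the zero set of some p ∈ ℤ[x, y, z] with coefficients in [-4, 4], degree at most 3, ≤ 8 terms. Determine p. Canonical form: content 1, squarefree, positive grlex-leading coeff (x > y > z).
3*x^2 + 3*x*y - 2*x*z + 2*y^2 - 2*z^2 - 2

1. Degree: the shape is more complex than any degree-1 surface, so deg p = 2.
2. Observable constraints: no z-intercept at any integer in the box; the y-axis gridline crossings are at y ∈ {-1, 1}.
3. Together with the visible shape, these determine p as stated.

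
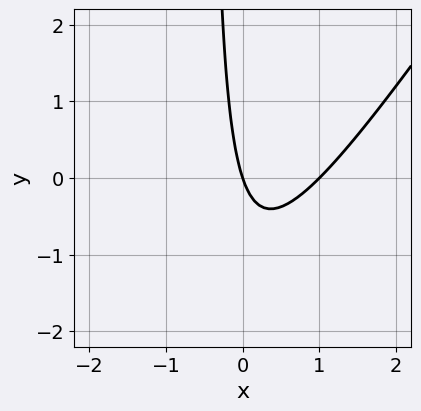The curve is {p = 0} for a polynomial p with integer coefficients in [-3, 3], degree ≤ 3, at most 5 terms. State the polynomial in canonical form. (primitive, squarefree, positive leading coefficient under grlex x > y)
3*x^2 - 2*x*y - 3*x - y

(a) The degree is 2 — a generic line meets the curve in up to 2 points.
(b) Against the integer gridlines: the x-axis gridline crossings are at x ∈ {0, 1}; it meets the y-axis at y = 0 (among the integer gridlines).
(c) Assembling these constraints gives the stated polynomial.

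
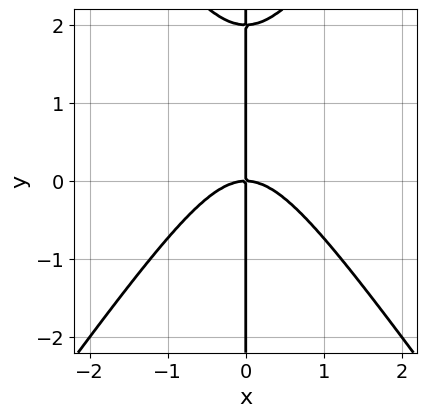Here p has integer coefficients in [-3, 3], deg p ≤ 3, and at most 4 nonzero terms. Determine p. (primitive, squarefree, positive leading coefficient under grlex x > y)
1. deg p = 3.
2. Reading off the gridlines: one x-axis crossing is at x = 0; every point of the y-axis in the box is on the curve.
3. Solving for integer coefficients yields p as stated.

2*x^3 - x*y^2 + 2*x*y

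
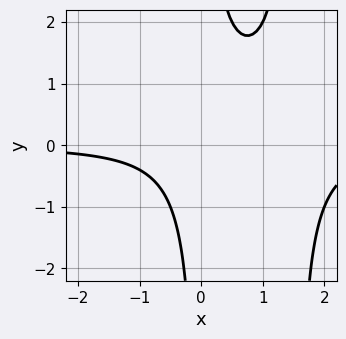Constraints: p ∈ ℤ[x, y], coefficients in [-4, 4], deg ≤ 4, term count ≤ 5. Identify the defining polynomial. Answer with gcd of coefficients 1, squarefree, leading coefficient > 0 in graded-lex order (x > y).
deg p = 3. The shape is more complex than any degree-2 curve.
Against the integer gridlines: no y-intercept at any integer in the box; it misses every integer gridline on the x-axis.
Solving for integer coefficients yields p as stated.

2*x^2*y - 3*x*y + 2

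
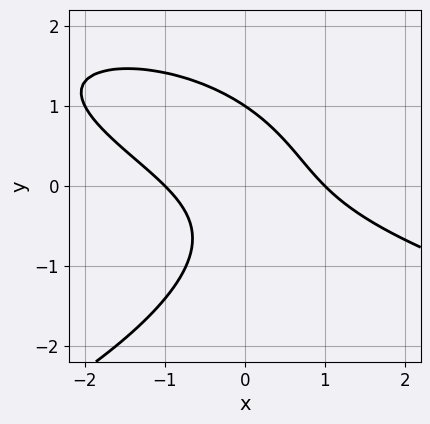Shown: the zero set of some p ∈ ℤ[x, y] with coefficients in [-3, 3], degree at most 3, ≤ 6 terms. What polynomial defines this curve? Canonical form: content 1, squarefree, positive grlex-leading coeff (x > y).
y^3 + x^2 + 2*x*y - 1

The degree is 3 — no degree-2 curve has this shape.
Reading off the gridlines: one y-axis crossing is at y = 1; the x-axis gridline crossings are at x ∈ {-1, 1}.
The integer polynomial consistent with all of this is the stated p.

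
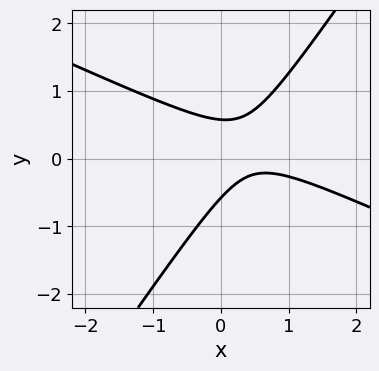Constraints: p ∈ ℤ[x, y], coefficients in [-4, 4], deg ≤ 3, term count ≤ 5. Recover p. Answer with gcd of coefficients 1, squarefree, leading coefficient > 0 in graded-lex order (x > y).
Degree: no degree-1 curve has this shape, so deg p = 2.
Observable constraints: it misses every integer gridline on the x-axis.
The integer polynomial consistent with all of this is the stated p.

2*x^2 + 3*x*y - 3*y^2 - 2*x + 1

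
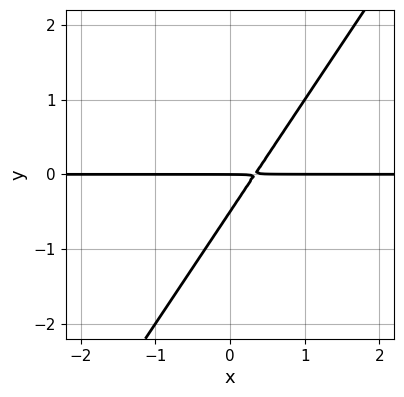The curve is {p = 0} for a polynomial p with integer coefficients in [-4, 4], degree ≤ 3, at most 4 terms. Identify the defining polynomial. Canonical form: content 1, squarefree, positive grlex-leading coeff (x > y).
3*x*y - 2*y^2 - y

First, deg p = 2. A generic line meets the curve in up to 2 points.
Then, from the axis intercepts and sections: it meets the y-axis at y = 0 (among the integer gridlines); the visible x-axis segment lies entirely on the curve.
Finally, assembling these constraints gives the stated polynomial.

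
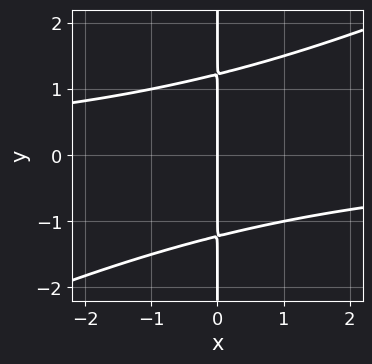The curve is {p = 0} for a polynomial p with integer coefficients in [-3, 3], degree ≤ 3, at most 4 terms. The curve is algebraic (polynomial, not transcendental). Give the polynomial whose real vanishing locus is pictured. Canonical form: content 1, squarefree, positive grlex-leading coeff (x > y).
(a) The degree is 3 — the shape is more complex than any degree-2 curve.
(b) Reading off the gridlines: it crosses the x-axis at the gridline x = 0; every point of the y-axis in the box is on the curve.
(c) The integer polynomial consistent with all of this is the stated p.

x^2*y - 2*x*y^2 + 3*x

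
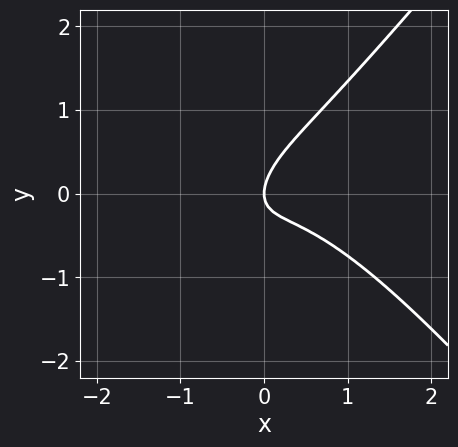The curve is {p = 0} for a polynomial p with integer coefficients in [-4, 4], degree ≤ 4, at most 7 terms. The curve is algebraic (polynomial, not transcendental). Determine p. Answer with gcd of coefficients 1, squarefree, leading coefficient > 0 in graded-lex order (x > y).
1. deg p = 3.
2. Observable constraints: it crosses the y-axis at the gridline y = 0; it meets the x-axis at x = 0 (among the integer gridlines).
3. Fitting integer coefficients to these (and the overall shape) gives p.

3*x^3 - 2*x*y^2 + 3*x*y - 3*y^2 + 2*x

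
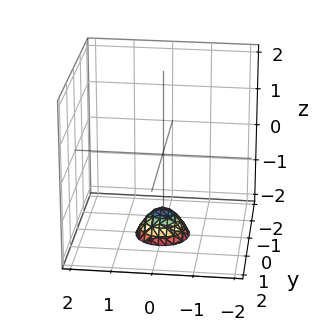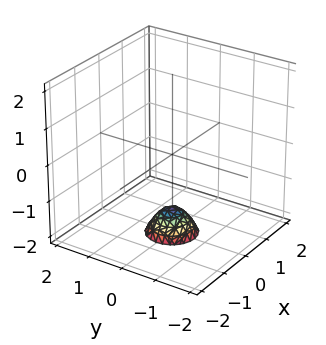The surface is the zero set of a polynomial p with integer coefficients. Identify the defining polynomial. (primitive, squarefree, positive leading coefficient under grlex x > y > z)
3*x^2 + 3*y^2 + 2*z + 3

First, degree: the shape is more complex than any degree-1 surface, so deg p = 2.
Next, symmetry: the surface is invariant under rotation about z: p = q(x² + y², z).
Then, observable constraints: the surface avoids every integer x-axis point in the box; the surface avoids every integer y-axis point in the box.
Finally, together with the visible shape, these determine p as stated.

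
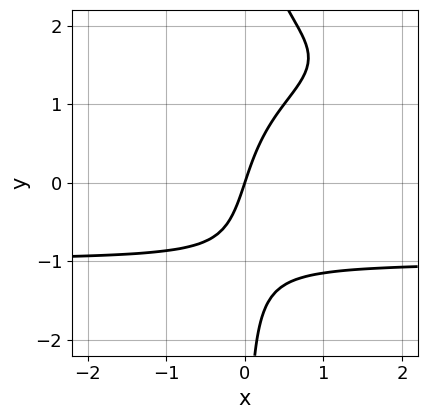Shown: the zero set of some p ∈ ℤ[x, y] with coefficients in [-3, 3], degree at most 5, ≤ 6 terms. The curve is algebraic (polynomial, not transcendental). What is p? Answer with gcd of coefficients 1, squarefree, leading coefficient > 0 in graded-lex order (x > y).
x*y^3 - 2*x*y^2 + 3*x - y

(a) The degree is 4 — the shape is more complex than any degree-3 curve.
(b) Checking where it meets the axes: it meets the y-axis at y = 0 (among the integer gridlines); it crosses the x-axis at the gridline x = 0.
(c) Solving for integer coefficients yields p as stated.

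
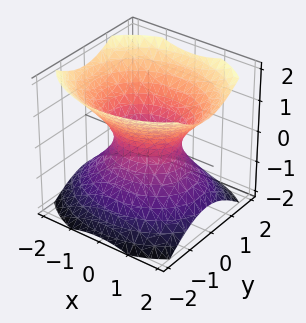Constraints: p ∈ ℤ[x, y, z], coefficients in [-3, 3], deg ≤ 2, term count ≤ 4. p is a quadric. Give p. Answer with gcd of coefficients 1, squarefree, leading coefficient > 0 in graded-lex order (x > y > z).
2*x^2 + 3*y^2 - 3*z^2 - 2

The degree is 2 — an hourglass — one-sheet hyperboloid; a quadric.
Symmetries: the x ↦ −x reflection is a symmetry, so x appears only in even powers; mirror symmetry y ↦ −y ⇒ only even powers of y; the z ↦ −z reflection is a symmetry, so z appears only in even powers.
Observable constraints: the x-axis gridline crossings are at x ∈ {-1, 1}; it misses every integer gridline on the z-axis.
Together with the visible shape, these determine p as stated.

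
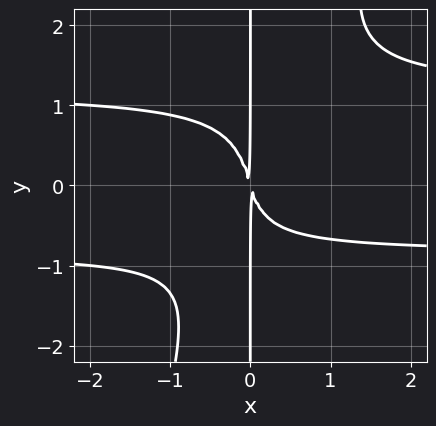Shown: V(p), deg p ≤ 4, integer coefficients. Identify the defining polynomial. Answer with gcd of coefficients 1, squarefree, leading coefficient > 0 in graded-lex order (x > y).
3*x^2*y^2 - x*y^3 - x^2*y - 3*x^2 - x*y

1. deg p = 4. No degree-3 curve has this shape.
2. Observable constraints: the visible y-axis segment lies entirely on the curve.
3. These observations pin down the coefficients.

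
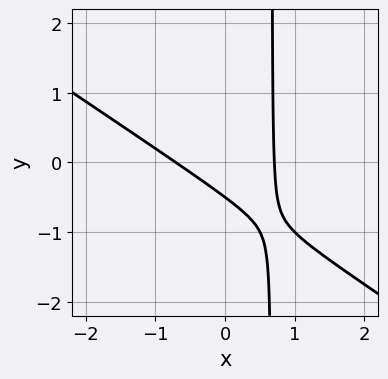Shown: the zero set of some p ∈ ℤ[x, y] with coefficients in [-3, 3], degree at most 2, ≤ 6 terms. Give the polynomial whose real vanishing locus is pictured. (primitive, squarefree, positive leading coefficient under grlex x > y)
2*x^2 + 3*x*y - 2*y - 1

deg p = 2. A generic line meets the curve in up to 2 points.
Solving for integer coefficients yields p as stated.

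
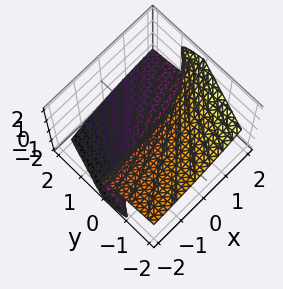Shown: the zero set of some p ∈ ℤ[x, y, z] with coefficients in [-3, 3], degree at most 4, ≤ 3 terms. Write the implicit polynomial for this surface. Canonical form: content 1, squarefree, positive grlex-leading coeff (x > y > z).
The degree is 3 — the shape is more complex than any degree-2 surface.
From the visible intercepts: the visible x-axis segment lies entirely on the surface; it crosses the y-axis at the gridline y = 0.
Together with the visible shape, these determine p as stated.

2*x*z^2 - 2*z^3 - 3*y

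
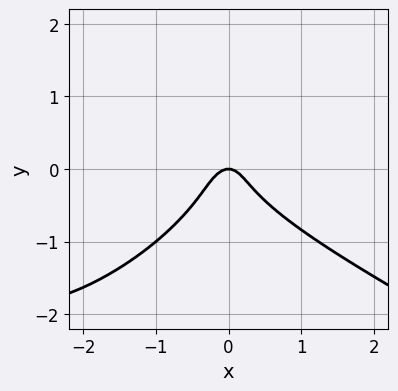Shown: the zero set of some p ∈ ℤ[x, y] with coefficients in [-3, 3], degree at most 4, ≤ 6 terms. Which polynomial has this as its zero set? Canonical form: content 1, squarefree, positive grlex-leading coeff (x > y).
x^3 - 2*x*y^2 + 3*y^3 + 3*x^2 + y

(a) deg p = 3.
(b) From the axis intercepts and sections: it crosses the y-axis at the gridline y = 0; it meets the x-axis at x = 0 (among the integer gridlines).
(c) Assembling these constraints gives the stated polynomial.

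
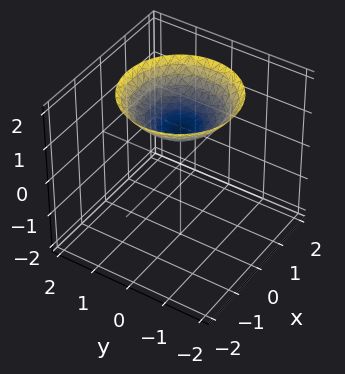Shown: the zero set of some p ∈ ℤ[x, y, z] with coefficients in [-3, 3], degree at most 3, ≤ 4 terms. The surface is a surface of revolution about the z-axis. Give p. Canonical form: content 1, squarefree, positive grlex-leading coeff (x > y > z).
x^2 + y^2 - 2*z + 2

(a) Degree: the shape is more complex than any degree-1 surface, so deg p = 2.
(b) By symmetry, the z-axis is an axis of rotation, so x and y enter only as x² + y².
(c) Against the integer gridlines: no x-intercept at any integer in the box; a circular section at z = 2 has radius between 1 and 2; it crosses the z-axis at the gridline z = 1; the surface avoids every integer y-axis point in the box.
(d) The integer polynomial consistent with all of this is the stated p.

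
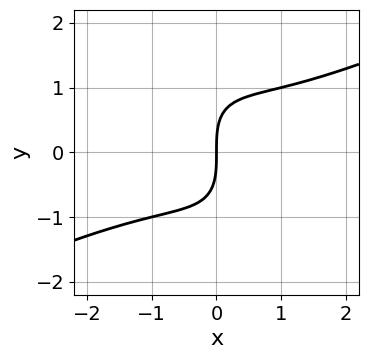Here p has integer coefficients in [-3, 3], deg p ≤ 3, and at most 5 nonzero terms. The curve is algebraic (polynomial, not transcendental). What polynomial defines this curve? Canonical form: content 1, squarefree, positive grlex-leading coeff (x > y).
(a) The degree is 3 — the shape is more complex than any degree-2 curve.
(b) Observable constraints: it meets the y-axis at y = 0 (among the integer gridlines); it crosses the x-axis at the gridline x = 0.
(c) Together with the visible shape, these determine p as stated.

x^3 - x^2*y - 2*x*y^2 - y^3 + 3*x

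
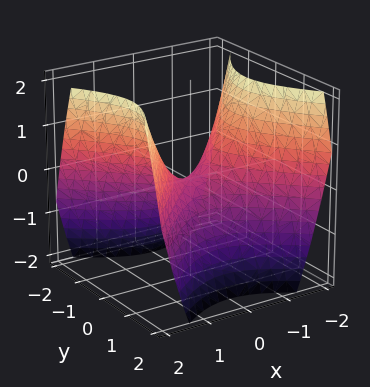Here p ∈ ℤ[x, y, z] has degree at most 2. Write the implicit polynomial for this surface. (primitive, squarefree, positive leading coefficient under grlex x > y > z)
(a) The degree is 2 — a saddle surface; a quadric.
(b) Symmetries: mirror symmetry y ↦ −y ⇒ only even powers of y; the x ↦ −x reflection is a symmetry, so x appears only in even powers.
(c) Reading off the gridlines: it crosses the x-axis at the gridline x = 0; it crosses the z-axis at the gridline z = 0; it meets the y-axis at y = 0 (among the integer gridlines).
(d) Fitting integer coefficients to these (and the overall shape) gives p.

x^2 - y^2 - z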